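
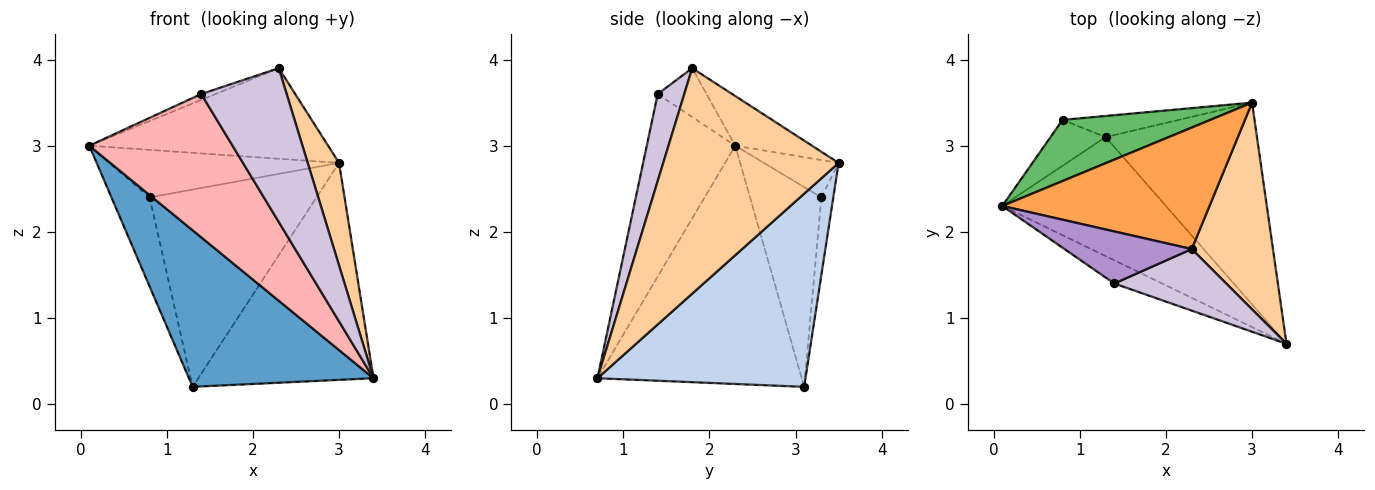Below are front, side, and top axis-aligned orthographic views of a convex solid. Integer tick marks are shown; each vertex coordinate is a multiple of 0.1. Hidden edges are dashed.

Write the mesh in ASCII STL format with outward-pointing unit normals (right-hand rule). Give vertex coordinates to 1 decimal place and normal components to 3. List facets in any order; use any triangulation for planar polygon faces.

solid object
 facet normal -0.661 -0.597 -0.454
  outer loop
   vertex 1.3 3.1 0.2
   vertex 3.4 0.7 0.3
   vertex 0.1 2.3 3.0
  endloop
 endfacet
 facet normal 0.656 0.553 -0.514
  outer loop
   vertex 1.3 3.1 0.2
   vertex 3.0 3.5 2.8
   vertex 3.4 0.7 0.3
  endloop
 endfacet
 facet normal -0.189 0.587 0.787
  outer loop
   vertex 2.3 1.8 3.9
   vertex 3.0 3.5 2.8
   vertex 0.1 2.3 3.0
  endloop
 endfacet
 facet normal 0.928 -0.166 0.334
  outer loop
   vertex 2.3 1.8 3.9
   vertex 3.4 0.7 0.3
   vertex 3.0 3.5 2.8
  endloop
 endfacet
 facet normal -0.196 0.602 0.775
  outer loop
   vertex 0.8 3.3 2.4
   vertex 0.1 2.3 3.0
   vertex 3.0 3.5 2.8
  endloop
 endfacet
 facet normal -0.857 0.458 -0.236
  outer loop
   vertex 0.8 3.3 2.4
   vertex 1.3 3.1 0.2
   vertex 0.1 2.3 3.0
  endloop
 endfacet
 facet normal -0.071 0.992 -0.106
  outer loop
   vertex 0.8 3.3 2.4
   vertex 3.0 3.5 2.8
   vertex 1.3 3.1 0.2
  endloop
 endfacet
 facet normal -0.520 -0.843 -0.137
  outer loop
   vertex 1.4 1.4 3.6
   vertex 0.1 2.3 3.0
   vertex 3.4 0.7 0.3
  endloop
 endfacet
 facet normal -0.356 0.105 0.929
  outer loop
   vertex 1.4 1.4 3.6
   vertex 2.3 1.8 3.9
   vertex 0.1 2.3 3.0
  endloop
 endfacet
 facet normal 0.277 -0.892 0.357
  outer loop
   vertex 1.4 1.4 3.6
   vertex 3.4 0.7 0.3
   vertex 2.3 1.8 3.9
  endloop
 endfacet
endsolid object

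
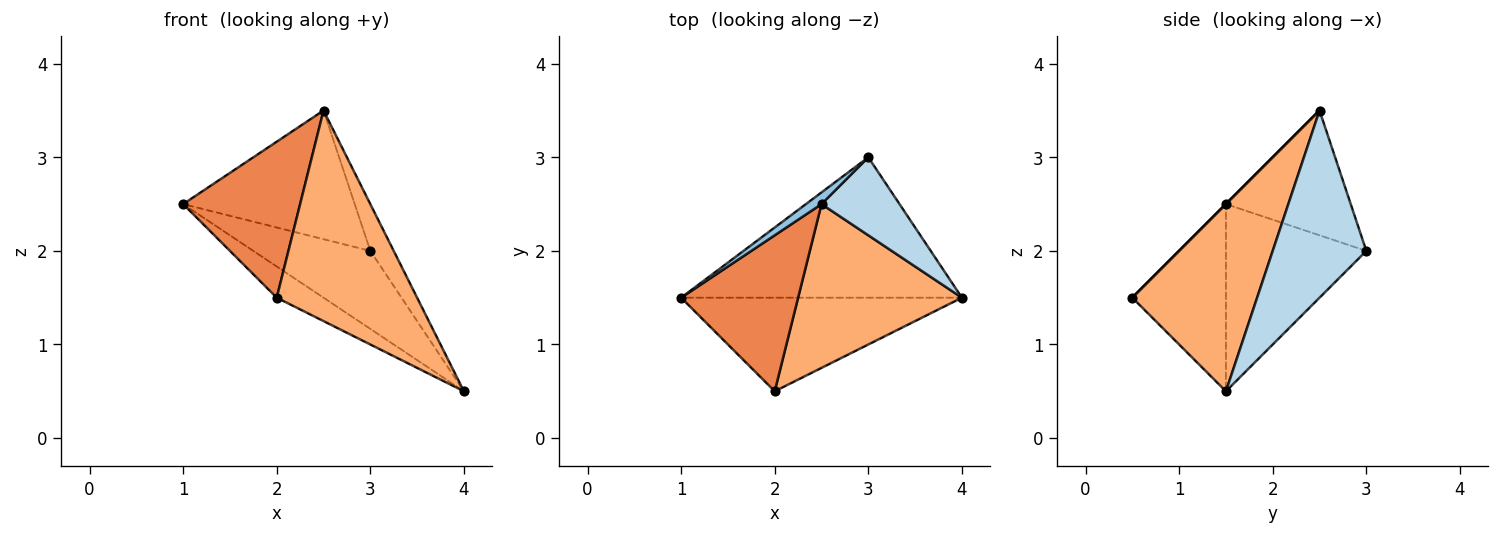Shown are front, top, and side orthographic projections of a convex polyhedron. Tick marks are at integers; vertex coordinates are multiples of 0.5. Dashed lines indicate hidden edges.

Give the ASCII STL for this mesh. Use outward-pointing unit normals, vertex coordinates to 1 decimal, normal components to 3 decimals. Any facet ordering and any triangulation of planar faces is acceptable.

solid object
 facet normal -0.504 0.420 -0.755
  outer loop
   vertex 3.0 3.0 2.0
   vertex 4.0 1.5 0.5
   vertex 1.0 1.5 2.5
  endloop
 endfacet
 facet normal -0.587 0.807 0.073
  outer loop
   vertex 2.5 2.5 3.5
   vertex 3.0 3.0 2.0
   vertex 1.0 1.5 2.5
  endloop
 endfacet
 facet normal 0.899 0.225 0.375
  outer loop
   vertex 2.5 2.5 3.5
   vertex 4.0 1.5 0.5
   vertex 3.0 3.0 2.0
  endloop
 endfacet
 facet normal -0.535 0.267 -0.802
  outer loop
   vertex 2.0 0.5 1.5
   vertex 1.0 1.5 2.5
   vertex 4.0 1.5 0.5
  endloop
 endfacet
 facet normal 0.000 -0.707 0.707
  outer loop
   vertex 2.0 0.5 1.5
   vertex 2.5 2.5 3.5
   vertex 1.0 1.5 2.5
  endloop
 endfacet
 facet normal 0.574 -0.646 0.503
  outer loop
   vertex 2.0 0.5 1.5
   vertex 4.0 1.5 0.5
   vertex 2.5 2.5 3.5
  endloop
 endfacet
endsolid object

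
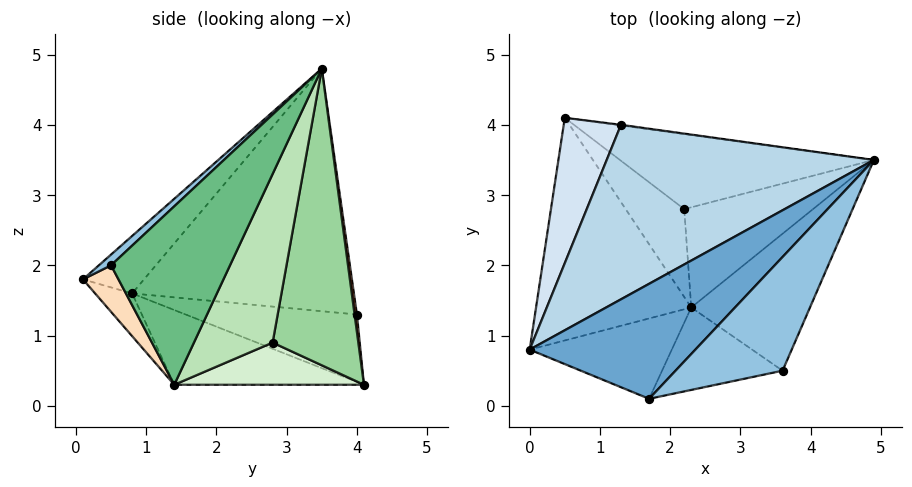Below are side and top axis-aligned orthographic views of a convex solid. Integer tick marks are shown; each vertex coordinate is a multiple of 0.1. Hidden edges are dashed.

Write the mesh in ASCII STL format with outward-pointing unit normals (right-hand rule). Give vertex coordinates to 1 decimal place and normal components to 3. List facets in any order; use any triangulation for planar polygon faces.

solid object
 facet normal -0.290 -0.465 0.836
  outer loop
   vertex 1.7 0.1 1.8
   vertex 4.9 3.5 4.8
   vertex 0.0 0.8 1.6
  endloop
 endfacet
 facet normal 0.072 -0.697 0.714
  outer loop
   vertex 3.6 0.5 2.0
   vertex 4.9 3.5 4.8
   vertex 1.7 0.1 1.8
  endloop
 endfacet
 facet normal -0.636 0.324 0.700
  outer loop
   vertex 1.3 4.0 1.3
   vertex 0.0 0.8 1.6
   vertex 4.9 3.5 4.8
  endloop
 endfacet
 facet normal -0.715 0.347 0.607
  outer loop
   vertex 1.3 4.0 1.3
   vertex 0.5 4.1 0.3
   vertex 0.0 0.8 1.6
  endloop
 endfacet
 facet normal 0.184 0.982 -0.049
  outer loop
   vertex 1.3 4.0 1.3
   vertex 4.9 3.5 4.8
   vertex 0.5 4.1 0.3
  endloop
 endfacet
 facet normal -0.417 -0.278 -0.866
  outer loop
   vertex 2.3 1.4 0.3
   vertex 0.0 0.8 1.6
   vertex 0.5 4.1 0.3
  endloop
 endfacet
 facet normal -0.206 -0.697 -0.687
  outer loop
   vertex 2.3 1.4 0.3
   vertex 1.7 0.1 1.8
   vertex 0.0 0.8 1.6
  endloop
 endfacet
 facet normal 0.226 -0.779 -0.585
  outer loop
   vertex 2.3 1.4 0.3
   vertex 3.6 0.5 2.0
   vertex 1.7 0.1 1.8
  endloop
 endfacet
 facet normal 0.823 0.154 -0.547
  outer loop
   vertex 2.3 1.4 0.3
   vertex 4.9 3.5 4.8
   vertex 3.6 0.5 2.0
  endloop
 endfacet
 facet normal 0.624 0.570 -0.534
  outer loop
   vertex 2.2 2.8 0.9
   vertex 0.5 4.1 0.3
   vertex 4.9 3.5 4.8
  endloop
 endfacet
 facet normal 0.758 0.302 -0.579
  outer loop
   vertex 2.2 2.8 0.9
   vertex 4.9 3.5 4.8
   vertex 2.3 1.4 0.3
  endloop
 endfacet
 facet normal 0.544 0.363 -0.756
  outer loop
   vertex 2.2 2.8 0.9
   vertex 2.3 1.4 0.3
   vertex 0.5 4.1 0.3
  endloop
 endfacet
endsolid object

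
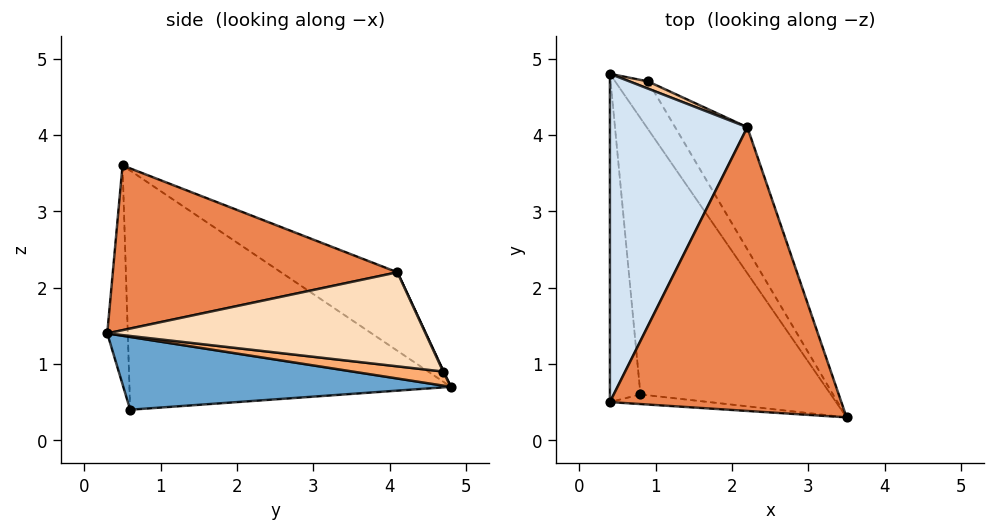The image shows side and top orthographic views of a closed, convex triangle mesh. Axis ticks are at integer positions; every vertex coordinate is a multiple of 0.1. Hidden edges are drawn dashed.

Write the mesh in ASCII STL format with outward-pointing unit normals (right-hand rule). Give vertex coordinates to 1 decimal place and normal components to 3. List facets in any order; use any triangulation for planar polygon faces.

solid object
 facet normal 0.355 0.100 -0.929
  outer loop
   vertex 0.8 0.6 0.4
   vertex 0.4 4.8 0.7
   vertex 3.5 0.3 1.4
  endloop
 endfacet
 facet normal -0.988 -0.085 -0.126
  outer loop
   vertex 0.8 0.6 0.4
   vertex 0.4 0.5 3.6
   vertex 0.4 4.8 0.7
  endloop
 endfacet
 facet normal -0.095 -0.995 -0.043
  outer loop
   vertex 0.8 0.6 0.4
   vertex 3.5 0.3 1.4
   vertex 0.4 0.5 3.6
  endloop
 endfacet
 facet normal -0.428 0.505 0.749
  outer loop
   vertex 2.2 4.1 2.2
   vertex 0.4 4.8 0.7
   vertex 0.4 0.5 3.6
  endloop
 endfacet
 facet normal 0.580 0.027 0.814
  outer loop
   vertex 2.2 4.1 2.2
   vertex 0.4 0.5 3.6
   vertex 3.5 0.3 1.4
  endloop
 endfacet
 facet normal 0.390 0.127 -0.912
  outer loop
   vertex 0.9 4.7 0.9
   vertex 3.5 0.3 1.4
   vertex 0.4 4.8 0.7
  endloop
 endfacet
 facet normal 0.023 0.916 0.399
  outer loop
   vertex 0.9 4.7 0.9
   vertex 0.4 4.8 0.7
   vertex 2.2 4.1 2.2
  endloop
 endfacet
 facet normal 0.737 0.371 -0.565
  outer loop
   vertex 0.9 4.7 0.9
   vertex 2.2 4.1 2.2
   vertex 3.5 0.3 1.4
  endloop
 endfacet
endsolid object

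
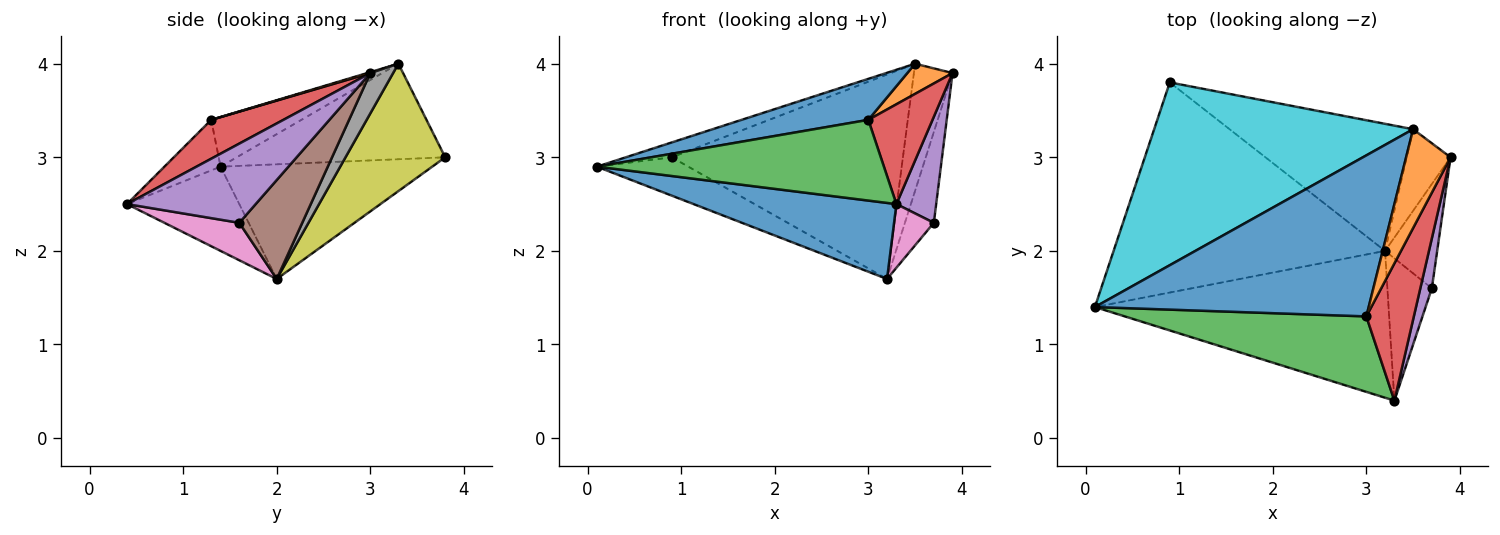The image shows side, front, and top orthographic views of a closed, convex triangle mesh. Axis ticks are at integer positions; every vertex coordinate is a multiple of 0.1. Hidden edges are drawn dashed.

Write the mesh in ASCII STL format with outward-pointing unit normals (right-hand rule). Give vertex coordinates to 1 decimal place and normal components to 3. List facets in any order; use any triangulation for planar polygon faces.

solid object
 facet normal -0.247 -0.446 -0.860
  outer loop
   vertex 3.2 2.0 1.7
   vertex 3.3 0.4 2.5
   vertex 0.1 1.4 2.9
  endloop
 endfacet
 facet normal -0.384 0.166 -0.908
  outer loop
   vertex 0.9 3.8 3.0
   vertex 3.2 2.0 1.7
   vertex 0.1 1.4 2.9
  endloop
 endfacet
 facet normal -0.141 -0.723 0.676
  outer loop
   vertex 3.0 1.3 3.4
   vertex 0.1 1.4 2.9
   vertex 3.3 0.4 2.5
  endloop
 endfacet
 facet normal 0.552 -0.491 0.674
  outer loop
   vertex 3.0 1.3 3.4
   vertex 3.3 0.4 2.5
   vertex 3.9 3.0 3.9
  endloop
 endfacet
 facet normal 0.946 -0.292 0.138
  outer loop
   vertex 3.7 1.6 2.3
   vertex 3.9 3.0 3.9
   vertex 3.3 0.4 2.5
  endloop
 endfacet
 facet normal 0.820 0.377 -0.432
  outer loop
   vertex 3.7 1.6 2.3
   vertex 3.2 2.0 1.7
   vertex 3.9 3.0 3.9
  endloop
 endfacet
 facet normal 0.609 -0.324 -0.724
  outer loop
   vertex 3.7 1.6 2.3
   vertex 3.3 0.4 2.5
   vertex 3.2 2.0 1.7
  endloop
 endfacet
 facet normal 0.444 0.754 -0.484
  outer loop
   vertex 3.5 3.3 4.0
   vertex 3.9 3.0 3.9
   vertex 3.2 2.0 1.7
  endloop
 endfacet
 facet normal 0.344 0.798 -0.496
  outer loop
   vertex 3.5 3.3 4.0
   vertex 3.2 2.0 1.7
   vertex 0.9 3.8 3.0
  endloop
 endfacet
 facet normal -0.345 0.076 0.935
  outer loop
   vertex 3.5 3.3 4.0
   vertex 0.9 3.8 3.0
   vertex 0.1 1.4 2.9
  endloop
 endfacet
 facet normal -0.173 -0.243 0.954
  outer loop
   vertex 3.5 3.3 4.0
   vertex 0.1 1.4 2.9
   vertex 3.0 1.3 3.4
  endloop
 endfacet
 facet normal 0.020 -0.292 0.956
  outer loop
   vertex 3.5 3.3 4.0
   vertex 3.0 1.3 3.4
   vertex 3.9 3.0 3.9
  endloop
 endfacet
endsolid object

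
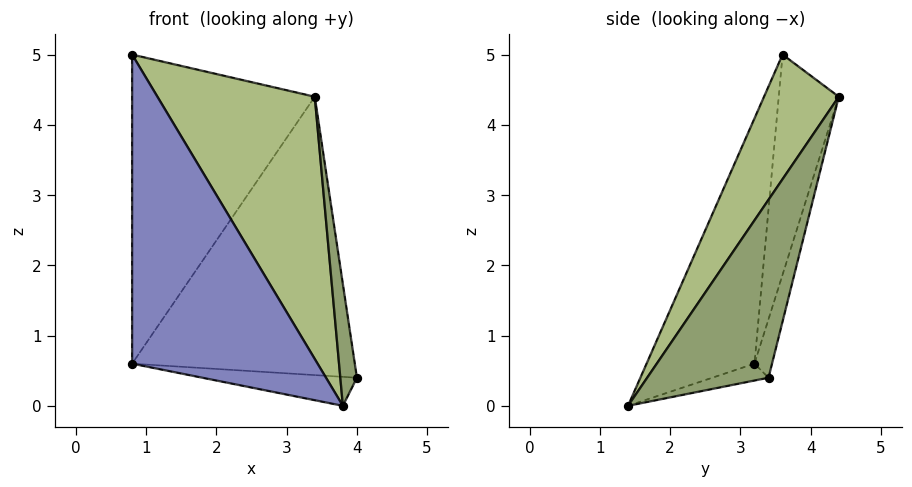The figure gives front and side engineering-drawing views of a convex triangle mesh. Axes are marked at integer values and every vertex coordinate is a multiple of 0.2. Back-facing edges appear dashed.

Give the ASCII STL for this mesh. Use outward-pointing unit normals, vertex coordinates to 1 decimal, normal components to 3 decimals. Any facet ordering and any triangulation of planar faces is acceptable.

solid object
 facet normal -0.074 0.203 -0.976
  outer loop
   vertex 3.8 1.4 0.0
   vertex 0.8 3.2 0.6
   vertex 4.0 3.4 0.4
  endloop
 endfacet
 facet normal -0.501 -0.862 0.078
  outer loop
   vertex 0.8 3.6 5.0
   vertex 0.8 3.2 0.6
   vertex 3.8 1.4 0.0
  endloop
 endfacet
 facet normal -0.076 0.965 -0.253
  outer loop
   vertex 3.4 4.4 4.4
   vertex 4.0 3.4 0.4
   vertex 0.8 3.2 0.6
  endloop
 endfacet
 facet normal -0.311 0.946 -0.086
  outer loop
   vertex 3.4 4.4 4.4
   vertex 0.8 3.2 0.6
   vertex 0.8 3.6 5.0
  endloop
 endfacet
 facet normal 0.975 -0.133 0.180
  outer loop
   vertex 3.4 4.4 4.4
   vertex 3.8 1.4 0.0
   vertex 4.0 3.4 0.4
  endloop
 endfacet
 facet normal 0.359 -0.756 0.548
  outer loop
   vertex 3.4 4.4 4.4
   vertex 0.8 3.6 5.0
   vertex 3.8 1.4 0.0
  endloop
 endfacet
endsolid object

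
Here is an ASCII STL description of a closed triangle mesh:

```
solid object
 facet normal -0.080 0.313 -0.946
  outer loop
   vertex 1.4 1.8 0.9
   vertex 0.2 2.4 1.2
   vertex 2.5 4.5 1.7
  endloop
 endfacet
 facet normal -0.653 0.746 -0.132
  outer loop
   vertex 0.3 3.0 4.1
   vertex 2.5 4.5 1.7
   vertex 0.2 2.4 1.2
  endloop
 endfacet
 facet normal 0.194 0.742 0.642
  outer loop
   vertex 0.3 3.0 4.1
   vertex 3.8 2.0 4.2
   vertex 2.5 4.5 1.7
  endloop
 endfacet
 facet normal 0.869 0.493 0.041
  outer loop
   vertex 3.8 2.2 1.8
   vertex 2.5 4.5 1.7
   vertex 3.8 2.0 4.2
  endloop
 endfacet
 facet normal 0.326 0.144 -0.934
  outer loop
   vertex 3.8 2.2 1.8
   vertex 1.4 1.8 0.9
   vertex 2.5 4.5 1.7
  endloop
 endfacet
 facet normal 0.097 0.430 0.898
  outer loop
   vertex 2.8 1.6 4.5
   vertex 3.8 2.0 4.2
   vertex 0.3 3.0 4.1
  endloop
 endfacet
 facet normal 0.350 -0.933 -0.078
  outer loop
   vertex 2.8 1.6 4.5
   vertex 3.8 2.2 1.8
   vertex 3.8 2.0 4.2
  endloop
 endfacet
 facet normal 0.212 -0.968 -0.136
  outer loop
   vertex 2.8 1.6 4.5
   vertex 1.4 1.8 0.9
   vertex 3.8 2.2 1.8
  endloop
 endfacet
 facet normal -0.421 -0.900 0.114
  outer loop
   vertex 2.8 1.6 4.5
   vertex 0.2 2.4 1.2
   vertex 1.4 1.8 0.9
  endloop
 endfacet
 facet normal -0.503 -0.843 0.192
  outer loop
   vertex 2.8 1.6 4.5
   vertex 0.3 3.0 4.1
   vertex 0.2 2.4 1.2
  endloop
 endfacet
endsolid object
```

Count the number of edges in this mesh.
15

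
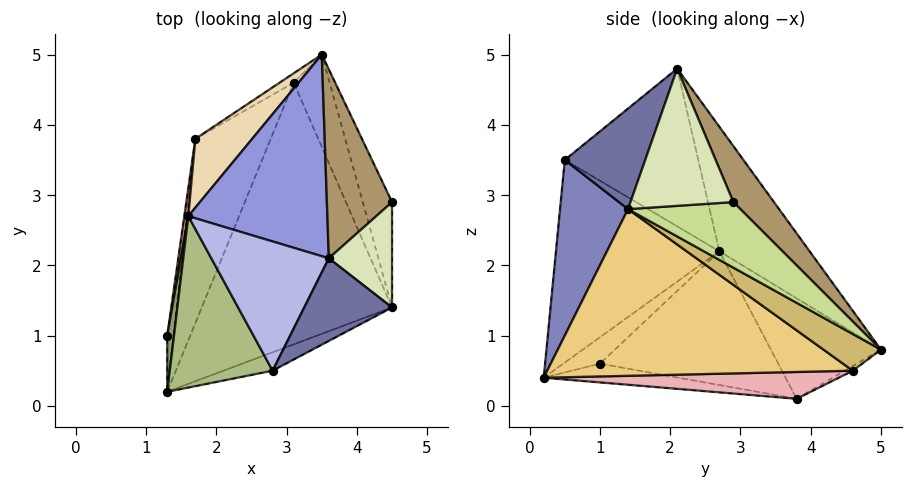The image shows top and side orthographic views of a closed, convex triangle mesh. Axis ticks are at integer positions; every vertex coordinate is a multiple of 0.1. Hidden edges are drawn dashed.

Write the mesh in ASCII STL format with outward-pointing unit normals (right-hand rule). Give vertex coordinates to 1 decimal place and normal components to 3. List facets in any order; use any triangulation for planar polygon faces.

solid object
 facet normal 0.557 -0.673 0.486
  outer loop
   vertex 2.8 0.5 3.5
   vertex 4.5 1.4 2.8
   vertex 3.6 2.1 4.8
  endloop
 endfacet
 facet normal 0.426 -0.897 -0.119
  outer loop
   vertex 1.3 0.2 0.4
   vertex 4.5 1.4 2.8
   vertex 2.8 0.5 3.5
  endloop
 endfacet
 facet normal -0.471 0.709 0.526
  outer loop
   vertex 1.6 2.7 2.2
   vertex 3.6 2.1 4.8
   vertex 3.5 5.0 0.8
  endloop
 endfacet
 facet normal -0.799 -0.084 0.595
  outer loop
   vertex 1.6 2.7 2.2
   vertex 2.8 0.5 3.5
   vertex 3.6 2.1 4.8
  endloop
 endfacet
 facet normal -0.967 -0.062 0.247
  outer loop
   vertex 1.6 2.7 2.2
   vertex 1.3 1.0 0.6
   vertex 1.3 0.2 0.4
  endloop
 endfacet
 facet normal -0.871 -0.214 0.442
  outer loop
   vertex 1.6 2.7 2.2
   vertex 1.3 0.2 0.4
   vertex 2.8 0.5 3.5
  endloop
 endfacet
 facet normal 0.913 0.027 -0.408
  outer loop
   vertex 4.5 2.9 2.9
   vertex 4.5 1.4 2.8
   vertex 3.5 5.0 0.8
  endloop
 endfacet
 facet normal 0.908 -0.028 0.418
  outer loop
   vertex 4.5 2.9 2.9
   vertex 3.6 2.1 4.8
   vertex 4.5 1.4 2.8
  endloop
 endfacet
 facet normal 0.445 0.730 0.518
  outer loop
   vertex 4.5 2.9 2.9
   vertex 3.5 5.0 0.8
   vertex 3.6 2.1 4.8
  endloop
 endfacet
 facet normal 0.702 -0.187 -0.687
  outer loop
   vertex 3.1 4.6 0.5
   vertex 3.5 5.0 0.8
   vertex 4.5 1.4 2.8
  endloop
 endfacet
 facet normal 0.639 -0.245 -0.729
  outer loop
   vertex 3.1 4.6 0.5
   vertex 4.5 1.4 2.8
   vertex 1.3 0.2 0.4
  endloop
 endfacet
 facet normal -0.610 0.714 0.345
  outer loop
   vertex 1.7 3.8 0.1
   vertex 1.6 2.7 2.2
   vertex 3.5 5.0 0.8
  endloop
 endfacet
 facet normal -0.221 0.717 -0.662
  outer loop
   vertex 1.7 3.8 0.1
   vertex 3.5 5.0 0.8
   vertex 3.1 4.6 0.5
  endloop
 endfacet
 facet normal -0.989 0.147 0.030
  outer loop
   vertex 1.7 3.8 0.1
   vertex 1.3 1.0 0.6
   vertex 1.6 2.7 2.2
  endloop
 endfacet
 facet normal -0.946 0.079 -0.315
  outer loop
   vertex 1.7 3.8 0.1
   vertex 1.3 0.2 0.4
   vertex 1.3 1.0 0.6
  endloop
 endfacet
 facet normal 0.333 -0.115 -0.936
  outer loop
   vertex 1.7 3.8 0.1
   vertex 3.1 4.6 0.5
   vertex 1.3 0.2 0.4
  endloop
 endfacet
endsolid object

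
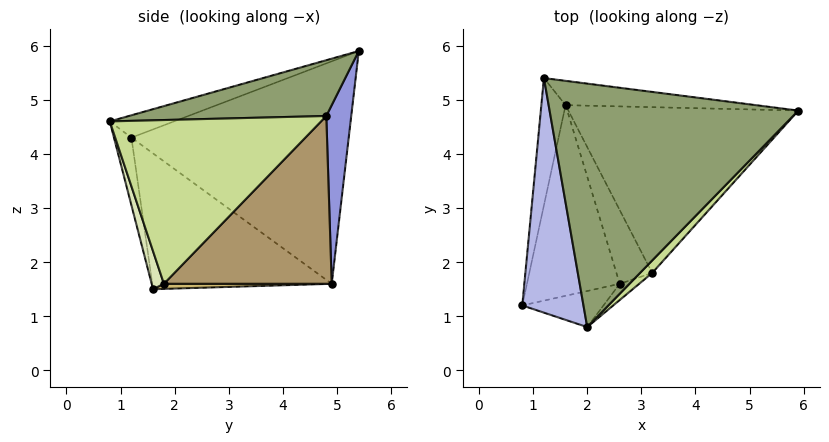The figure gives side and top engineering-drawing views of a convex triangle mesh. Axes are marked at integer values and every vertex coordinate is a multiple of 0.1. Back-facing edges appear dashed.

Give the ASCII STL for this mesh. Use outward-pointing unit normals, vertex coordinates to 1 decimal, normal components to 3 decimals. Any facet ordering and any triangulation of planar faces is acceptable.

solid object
 facet normal -0.985 0.135 -0.107
  outer loop
   vertex 1.6 4.9 1.6
   vertex 0.8 1.2 4.3
   vertex 1.2 5.4 5.9
  endloop
 endfacet
 facet normal -0.804 -0.227 -0.549
  outer loop
   vertex 1.6 4.9 1.6
   vertex 2.6 1.6 1.5
   vertex 0.8 1.2 4.3
  endloop
 endfacet
 facet normal 0.099 0.989 -0.106
  outer loop
   vertex 1.6 4.9 1.6
   vertex 1.2 5.4 5.9
   vertex 5.9 4.8 4.7
  endloop
 endfacet
 facet normal -0.326 -0.309 0.893
  outer loop
   vertex 2.0 0.8 4.6
   vertex 1.2 5.4 5.9
   vertex 0.8 1.2 4.3
  endloop
 endfacet
 facet normal 0.213 -0.231 0.949
  outer loop
   vertex 2.0 0.8 4.6
   vertex 5.9 4.8 4.7
   vertex 1.2 5.4 5.9
  endloop
 endfacet
 facet normal -0.238 -0.928 -0.286
  outer loop
   vertex 2.0 0.8 4.6
   vertex 0.8 1.2 4.3
   vertex 2.6 1.6 1.5
  endloop
 endfacet
 facet normal 0.714 -0.698 0.053
  outer loop
   vertex 3.2 1.8 1.6
   vertex 5.9 4.8 4.7
   vertex 2.0 0.8 4.6
  endloop
 endfacet
 facet normal 0.337 -0.925 -0.173
  outer loop
   vertex 3.2 1.8 1.6
   vertex 2.0 0.8 4.6
   vertex 2.6 1.6 1.5
  endloop
 endfacet
 facet normal 0.564 0.291 -0.773
  outer loop
   vertex 3.2 1.8 1.6
   vertex 1.6 4.9 1.6
   vertex 5.9 4.8 4.7
  endloop
 endfacet
 facet normal 0.140 0.072 -0.987
  outer loop
   vertex 3.2 1.8 1.6
   vertex 2.6 1.6 1.5
   vertex 1.6 4.9 1.6
  endloop
 endfacet
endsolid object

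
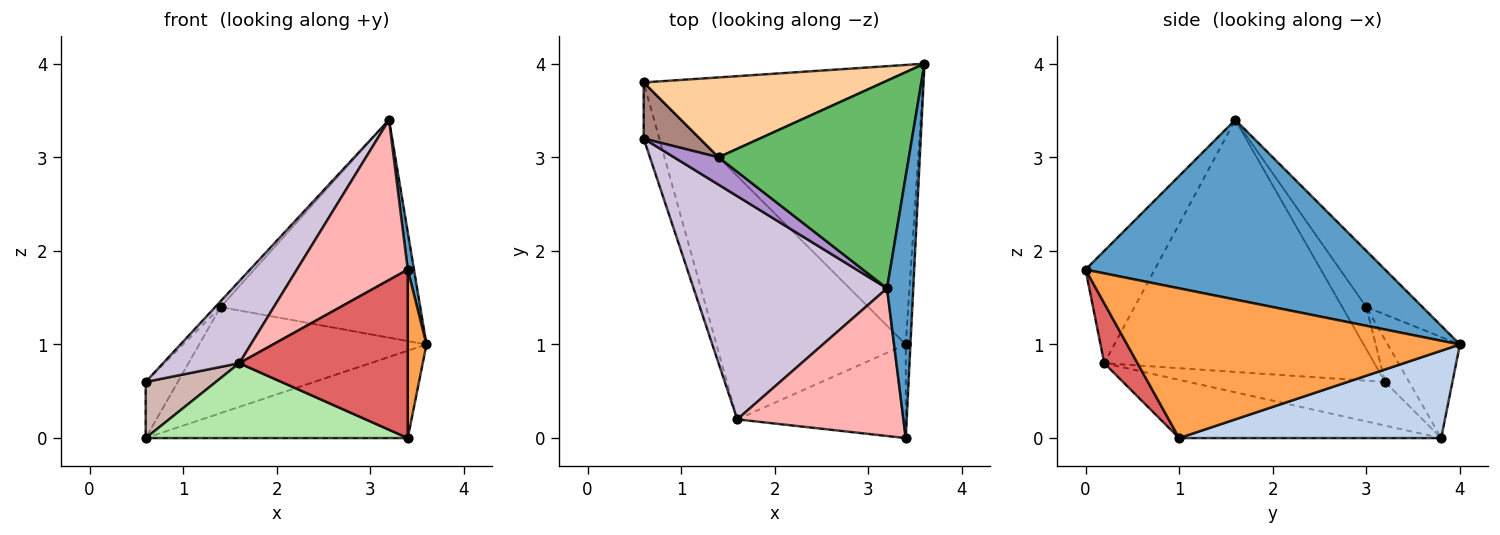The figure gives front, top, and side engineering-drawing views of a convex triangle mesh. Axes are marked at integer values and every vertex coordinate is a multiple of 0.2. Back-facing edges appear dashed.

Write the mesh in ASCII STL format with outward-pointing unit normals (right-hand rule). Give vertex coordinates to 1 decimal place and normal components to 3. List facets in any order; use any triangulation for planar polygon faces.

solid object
 facet normal 0.989 -0.021 0.144
  outer loop
   vertex 3.2 1.6 3.4
   vertex 3.4 0.0 1.8
   vertex 3.6 4.0 1.0
  endloop
 endfacet
 facet normal 0.286 0.286 -0.915
  outer loop
   vertex 3.4 1.0 0.0
   vertex 0.6 3.8 0.0
   vertex 3.6 4.0 1.0
  endloop
 endfacet
 facet normal 0.998 -0.056 -0.031
  outer loop
   vertex 3.4 1.0 0.0
   vertex 3.6 4.0 1.0
   vertex 3.4 0.0 1.8
  endloop
 endfacet
 facet normal -0.246 0.774 0.583
  outer loop
   vertex 1.4 3.0 1.4
   vertex 3.6 4.0 1.0
   vertex 0.6 3.8 0.0
  endloop
 endfacet
 facet normal -0.199 0.709 0.676
  outer loop
   vertex 1.4 3.0 1.4
   vertex 3.2 1.6 3.4
   vertex 3.6 4.0 1.0
  endloop
 endfacet
 facet normal -0.282 -0.282 -0.917
  outer loop
   vertex 1.6 0.2 0.8
   vertex 0.6 3.8 0.0
   vertex 3.4 1.0 0.0
  endloop
 endfacet
 facet normal 0.170 -0.861 -0.479
  outer loop
   vertex 1.6 0.2 0.8
   vertex 3.4 1.0 0.0
   vertex 3.4 0.0 1.8
  endloop
 endfacet
 facet normal -0.417 -0.668 0.616
  outer loop
   vertex 1.6 0.2 0.8
   vertex 3.4 0.0 1.8
   vertex 3.2 1.6 3.4
  endloop
 endfacet
 facet normal -0.680 0.151 0.718
  outer loop
   vertex 0.6 3.2 0.6
   vertex 3.2 1.6 3.4
   vertex 1.4 3.0 1.4
  endloop
 endfacet
 facet normal -0.774 -0.218 0.594
  outer loop
   vertex 0.6 3.2 0.6
   vertex 1.6 0.2 0.8
   vertex 3.2 1.6 3.4
  endloop
 endfacet
 facet normal -0.469 0.625 0.625
  outer loop
   vertex 0.6 3.2 0.6
   vertex 1.4 3.0 1.4
   vertex 0.6 3.8 0.0
  endloop
 endfacet
 facet normal -0.893 -0.319 -0.319
  outer loop
   vertex 0.6 3.2 0.6
   vertex 0.6 3.8 0.0
   vertex 1.6 0.2 0.8
  endloop
 endfacet
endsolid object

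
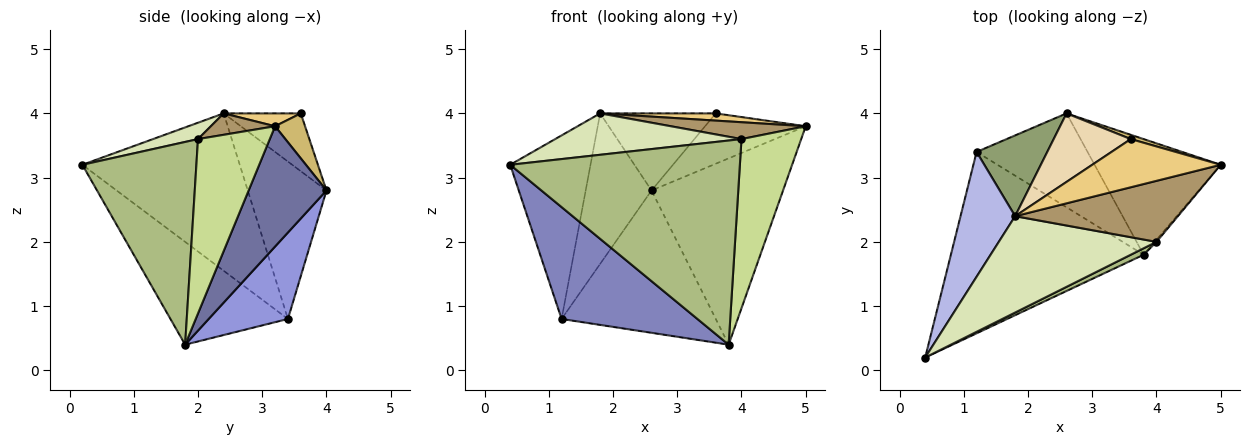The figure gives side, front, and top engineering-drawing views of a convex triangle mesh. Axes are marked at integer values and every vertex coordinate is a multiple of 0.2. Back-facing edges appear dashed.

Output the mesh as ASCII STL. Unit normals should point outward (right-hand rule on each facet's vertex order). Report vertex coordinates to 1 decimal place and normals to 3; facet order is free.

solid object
 facet normal 0.449 0.759 -0.471
  outer loop
   vertex 3.8 1.8 0.4
   vertex 2.6 4.0 2.8
   vertex 5.0 3.2 3.8
  endloop
 endfacet
 facet normal -0.413 -0.478 -0.775
  outer loop
   vertex 1.2 3.4 0.8
   vertex 3.8 1.8 0.4
   vertex 0.4 0.2 3.2
  endloop
 endfacet
 facet normal 0.394 0.767 -0.506
  outer loop
   vertex 1.2 3.4 0.8
   vertex 2.6 4.0 2.8
   vertex 3.8 1.8 0.4
  endloop
 endfacet
 facet normal -0.851 0.434 0.295
  outer loop
   vertex 1.8 2.4 4.0
   vertex 1.2 3.4 0.8
   vertex 0.4 0.2 3.2
  endloop
 endfacet
 facet normal -0.725 0.607 0.326
  outer loop
   vertex 1.8 2.4 4.0
   vertex 2.6 4.0 2.8
   vertex 1.2 3.4 0.8
  endloop
 endfacet
 facet normal 0.445 -0.895 0.028
  outer loop
   vertex 4.0 2.0 3.6
   vertex 0.4 0.2 3.2
   vertex 3.8 1.8 0.4
  endloop
 endfacet
 facet normal 0.769 -0.639 -0.008
  outer loop
   vertex 4.0 2.0 3.6
   vertex 3.8 1.8 0.4
   vertex 5.0 3.2 3.8
  endloop
 endfacet
 facet normal 0.095 -0.393 0.915
  outer loop
   vertex 4.0 2.0 3.6
   vertex 1.8 2.4 4.0
   vertex 0.4 0.2 3.2
  endloop
 endfacet
 facet normal 0.126 -0.264 0.956
  outer loop
   vertex 4.0 2.0 3.6
   vertex 5.0 3.2 3.8
   vertex 1.8 2.4 4.0
  endloop
 endfacet
 facet normal 0.285 0.955 0.081
  outer loop
   vertex 3.6 3.6 4.0
   vertex 5.0 3.2 3.8
   vertex 2.6 4.0 2.8
  endloop
 endfacet
 facet normal 0.098 -0.148 0.984
  outer loop
   vertex 3.6 3.6 4.0
   vertex 1.8 2.4 4.0
   vertex 5.0 3.2 3.8
  endloop
 endfacet
 facet normal -0.446 0.669 0.595
  outer loop
   vertex 3.6 3.6 4.0
   vertex 2.6 4.0 2.8
   vertex 1.8 2.4 4.0
  endloop
 endfacet
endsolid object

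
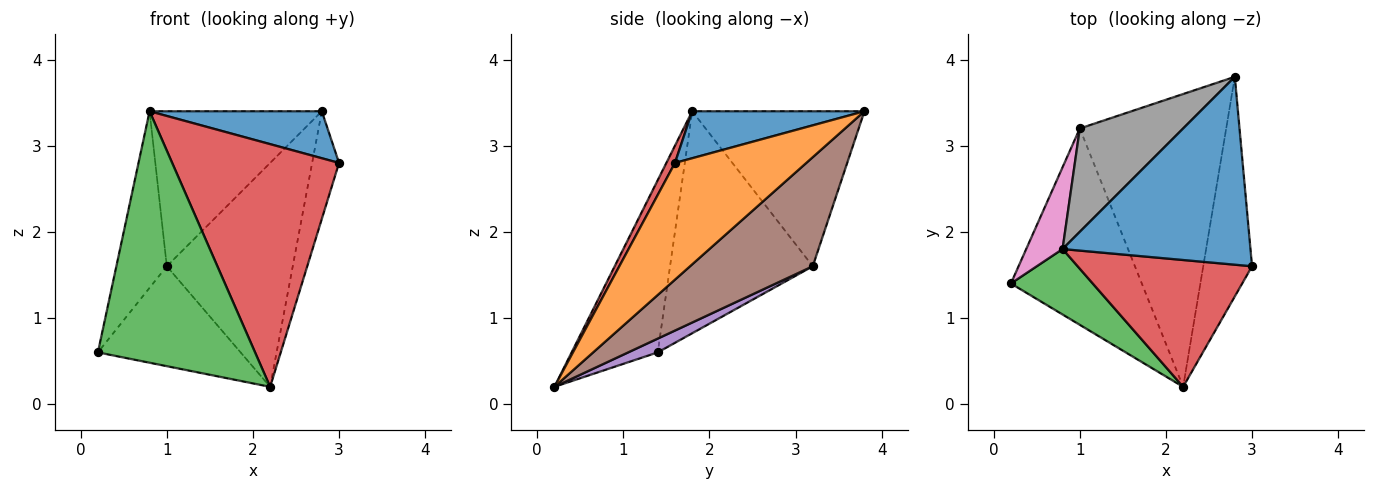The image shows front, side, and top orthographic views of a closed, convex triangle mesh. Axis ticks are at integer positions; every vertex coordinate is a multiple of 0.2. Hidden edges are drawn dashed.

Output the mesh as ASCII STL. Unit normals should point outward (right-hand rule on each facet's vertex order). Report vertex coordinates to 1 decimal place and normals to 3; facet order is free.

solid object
 facet normal 0.236 -0.236 0.943
  outer loop
   vertex 0.8 1.8 3.4
   vertex 3.0 1.6 2.8
   vertex 2.8 3.8 3.4
  endloop
 endfacet
 facet normal 0.907 0.186 -0.379
  outer loop
   vertex 2.2 0.2 0.2
   vertex 2.8 3.8 3.4
   vertex 3.0 1.6 2.8
  endloop
 endfacet
 facet normal -0.468 -0.855 0.223
  outer loop
   vertex 2.2 0.2 0.2
   vertex 0.8 1.8 3.4
   vertex 0.2 1.4 0.6
  endloop
 endfacet
 facet normal 0.046 -0.885 0.463
  outer loop
   vertex 2.2 0.2 0.2
   vertex 3.0 1.6 2.8
   vertex 0.8 1.8 3.4
  endloop
 endfacet
 facet normal 0.093 0.451 -0.887
  outer loop
   vertex 1.0 3.2 1.6
   vertex 2.2 0.2 0.2
   vertex 0.2 1.4 0.6
  endloop
 endfacet
 facet normal 0.509 0.523 -0.684
  outer loop
   vertex 1.0 3.2 1.6
   vertex 2.8 3.8 3.4
   vertex 2.2 0.2 0.2
  endloop
 endfacet
 facet normal -0.932 0.329 0.153
  outer loop
   vertex 1.0 3.2 1.6
   vertex 0.2 1.4 0.6
   vertex 0.8 1.8 3.4
  endloop
 endfacet
 facet normal -0.640 0.640 0.426
  outer loop
   vertex 1.0 3.2 1.6
   vertex 0.8 1.8 3.4
   vertex 2.8 3.8 3.4
  endloop
 endfacet
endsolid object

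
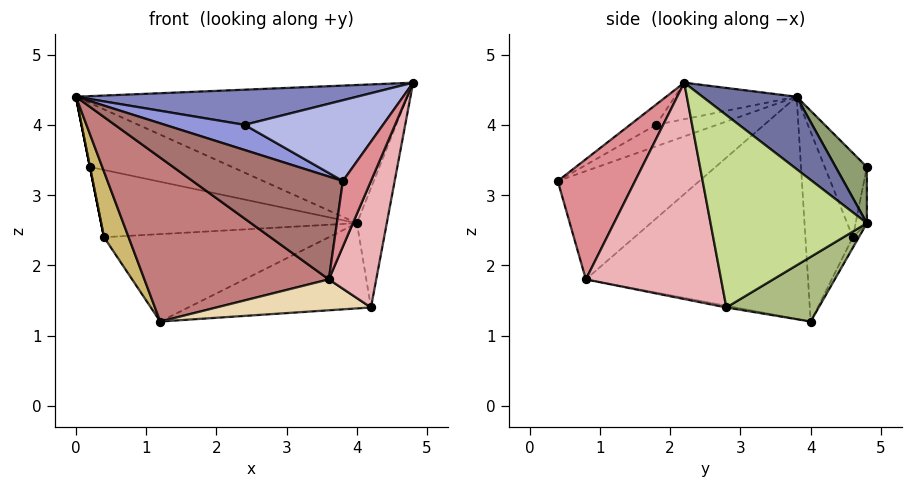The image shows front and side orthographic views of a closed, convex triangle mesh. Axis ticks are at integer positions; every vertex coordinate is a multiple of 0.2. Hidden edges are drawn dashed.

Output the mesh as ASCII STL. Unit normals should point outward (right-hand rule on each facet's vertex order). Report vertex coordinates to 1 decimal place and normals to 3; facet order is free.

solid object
 facet normal 0.180 0.634 0.752
  outer loop
   vertex 4.0 4.8 2.6
   vertex 0.0 3.8 4.4
   vertex 4.8 2.2 4.6
  endloop
 endfacet
 facet normal -0.164 -0.379 0.911
  outer loop
   vertex 2.4 1.8 4.0
   vertex 4.8 2.2 4.6
   vertex 0.0 3.8 4.4
  endloop
 endfacet
 facet normal -0.577 -0.755 0.311
  outer loop
   vertex 2.4 1.8 4.0
   vertex 0.0 3.8 4.4
   vertex 3.8 0.4 3.2
  endloop
 endfacet
 facet normal -0.108 -0.572 0.813
  outer loop
   vertex 2.4 1.8 4.0
   vertex 3.8 0.4 3.2
   vertex 4.8 2.2 4.6
  endloop
 endfacet
 facet normal 0.150 0.684 0.714
  outer loop
   vertex 0.2 4.8 3.4
   vertex 0.0 3.8 4.4
   vertex 4.0 4.8 2.6
  endloop
 endfacet
 facet normal 0.261 0.516 -0.816
  outer loop
   vertex 4.2 2.8 1.4
   vertex 1.2 4.0 1.2
   vertex 4.0 4.8 2.6
  endloop
 endfacet
 facet normal 0.972 0.186 -0.147
  outer loop
   vertex 4.2 2.8 1.4
   vertex 4.0 4.8 2.6
   vertex 4.8 2.2 4.6
  endloop
 endfacet
 facet normal -0.024 0.888 -0.460
  outer loop
   vertex 0.4 4.6 2.4
   vertex 4.0 4.8 2.6
   vertex 1.2 4.0 1.2
  endloop
 endfacet
 facet normal -0.043 0.978 -0.204
  outer loop
   vertex 0.4 4.6 2.4
   vertex 0.2 4.8 3.4
   vertex 4.0 4.8 2.6
  endloop
 endfacet
 facet normal -0.835 -0.433 -0.340
  outer loop
   vertex 0.4 4.6 2.4
   vertex 1.2 4.0 1.2
   vertex 0.0 3.8 4.4
  endloop
 endfacet
 facet normal -0.981 0.000 -0.196
  outer loop
   vertex 0.4 4.6 2.4
   vertex 0.0 3.8 4.4
   vertex 0.2 4.8 3.4
  endloop
 endfacet
 facet normal -0.012 -0.193 -0.981
  outer loop
   vertex 3.6 0.8 1.8
   vertex 1.2 4.0 1.2
   vertex 4.2 2.8 1.4
  endloop
 endfacet
 facet normal -0.682 -0.723 -0.109
  outer loop
   vertex 3.6 0.8 1.8
   vertex 3.8 0.4 3.2
   vertex 0.0 3.8 4.4
  endloop
 endfacet
 facet normal -0.731 -0.607 -0.312
  outer loop
   vertex 3.6 0.8 1.8
   vertex 0.0 3.8 4.4
   vertex 1.2 4.0 1.2
  endloop
 endfacet
 facet normal 0.915 -0.333 -0.226
  outer loop
   vertex 3.6 0.8 1.8
   vertex 4.8 2.2 4.6
   vertex 3.8 0.4 3.2
  endloop
 endfacet
 facet normal 0.918 -0.322 -0.232
  outer loop
   vertex 3.6 0.8 1.8
   vertex 4.2 2.8 1.4
   vertex 4.8 2.2 4.6
  endloop
 endfacet
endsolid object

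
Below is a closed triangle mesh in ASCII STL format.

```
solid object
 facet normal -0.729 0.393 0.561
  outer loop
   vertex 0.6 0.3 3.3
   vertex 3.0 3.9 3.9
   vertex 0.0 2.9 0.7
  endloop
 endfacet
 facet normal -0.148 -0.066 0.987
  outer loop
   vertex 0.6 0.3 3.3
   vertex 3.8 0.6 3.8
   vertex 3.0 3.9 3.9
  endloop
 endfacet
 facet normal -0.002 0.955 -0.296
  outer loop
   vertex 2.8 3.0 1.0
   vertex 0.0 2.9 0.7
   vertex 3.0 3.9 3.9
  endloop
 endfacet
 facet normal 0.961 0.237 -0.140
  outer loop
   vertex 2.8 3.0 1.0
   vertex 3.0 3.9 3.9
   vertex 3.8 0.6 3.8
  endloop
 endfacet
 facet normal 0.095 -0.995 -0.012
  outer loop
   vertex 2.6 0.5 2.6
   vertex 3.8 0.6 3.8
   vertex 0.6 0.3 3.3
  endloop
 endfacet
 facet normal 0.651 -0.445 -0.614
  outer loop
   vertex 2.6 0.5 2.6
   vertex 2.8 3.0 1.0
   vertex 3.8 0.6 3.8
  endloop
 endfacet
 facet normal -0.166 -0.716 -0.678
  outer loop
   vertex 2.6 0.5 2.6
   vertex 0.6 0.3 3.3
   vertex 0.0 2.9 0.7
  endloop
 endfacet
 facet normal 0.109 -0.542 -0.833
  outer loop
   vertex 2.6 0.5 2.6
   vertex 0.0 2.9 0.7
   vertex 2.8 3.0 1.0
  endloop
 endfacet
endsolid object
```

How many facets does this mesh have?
8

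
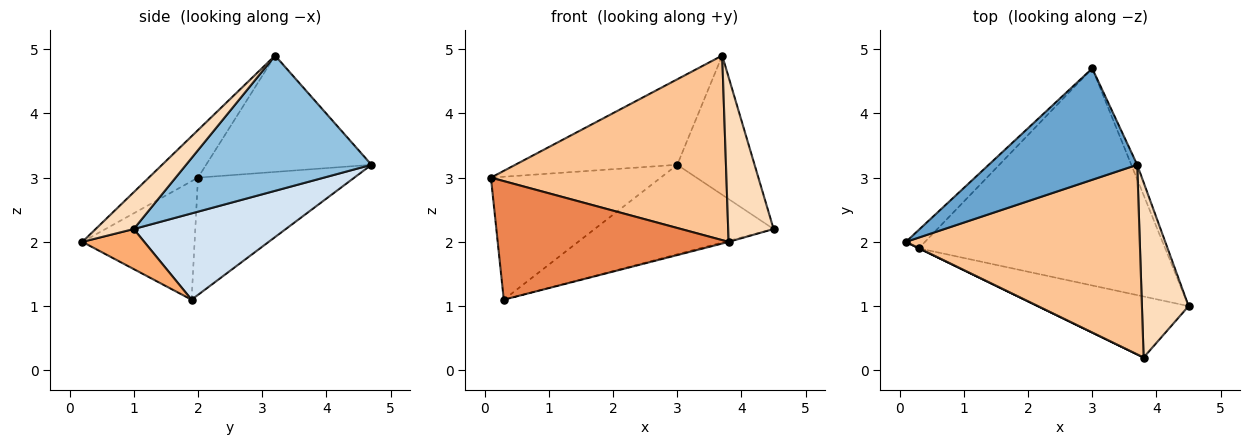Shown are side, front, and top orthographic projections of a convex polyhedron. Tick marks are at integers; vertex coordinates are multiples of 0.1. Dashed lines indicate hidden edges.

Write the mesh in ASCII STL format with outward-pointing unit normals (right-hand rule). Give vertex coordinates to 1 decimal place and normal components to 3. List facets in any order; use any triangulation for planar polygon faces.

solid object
 facet normal -0.528 0.517 0.674
  outer loop
   vertex 3.7 3.2 4.9
   vertex 3.0 4.7 3.2
   vertex 0.1 2.0 3.0
  endloop
 endfacet
 facet normal 0.922 0.385 -0.040
  outer loop
   vertex 3.7 3.2 4.9
   vertex 4.5 1.0 2.2
   vertex 3.0 4.7 3.2
  endloop
 endfacet
 facet normal -0.673 0.731 -0.109
  outer loop
   vertex 0.3 1.9 1.1
   vertex 0.1 2.0 3.0
   vertex 3.0 4.7 3.2
  endloop
 endfacet
 facet normal 0.308 0.363 -0.880
  outer loop
   vertex 0.3 1.9 1.1
   vertex 3.0 4.7 3.2
   vertex 4.5 1.0 2.2
  endloop
 endfacet
 facet normal -0.437 -0.899 0.001
  outer loop
   vertex 3.8 0.2 2.0
   vertex 0.1 2.0 3.0
   vertex 0.3 1.9 1.1
  endloop
 endfacet
 facet normal 0.257 0.017 -0.966
  outer loop
   vertex 3.8 0.2 2.0
   vertex 0.3 1.9 1.1
   vertex 4.5 1.0 2.2
  endloop
 endfacet
 facet normal -0.144 -0.690 0.709
  outer loop
   vertex 3.8 0.2 2.0
   vertex 3.7 3.2 4.9
   vertex 0.1 2.0 3.0
  endloop
 endfacet
 facet normal 0.498 -0.594 0.632
  outer loop
   vertex 3.8 0.2 2.0
   vertex 4.5 1.0 2.2
   vertex 3.7 3.2 4.9
  endloop
 endfacet
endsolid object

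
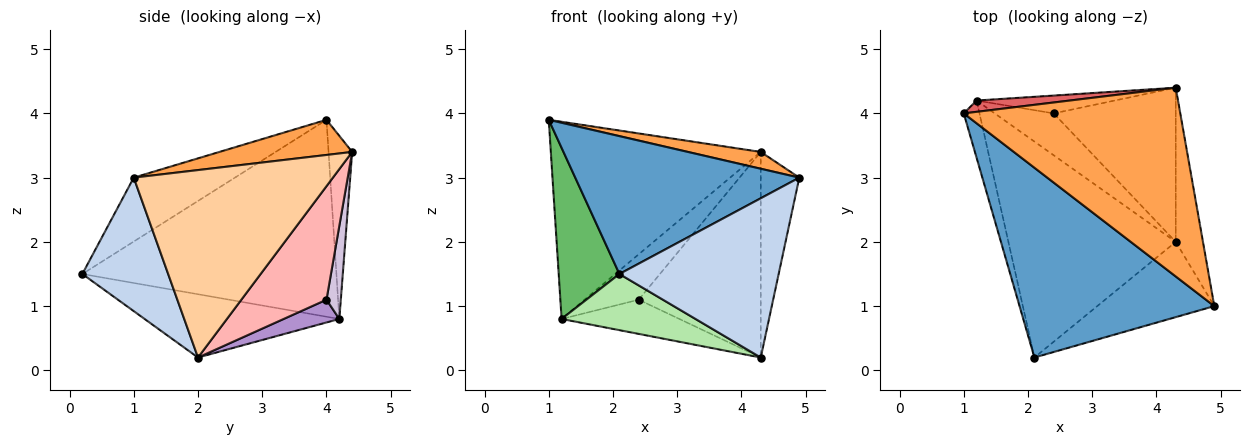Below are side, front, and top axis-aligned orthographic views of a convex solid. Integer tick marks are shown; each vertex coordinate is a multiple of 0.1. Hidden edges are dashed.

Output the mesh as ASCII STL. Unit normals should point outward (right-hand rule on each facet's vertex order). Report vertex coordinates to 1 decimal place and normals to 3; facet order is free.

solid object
 facet normal -0.257 -0.568 0.782
  outer loop
   vertex 2.1 0.2 1.5
   vertex 4.9 1.0 3.0
   vertex 1.0 4.0 3.9
  endloop
 endfacet
 facet normal 0.438 -0.813 -0.384
  outer loop
   vertex 4.3 2.0 0.2
   vertex 4.9 1.0 3.0
   vertex 2.1 0.2 1.5
  endloop
 endfacet
 facet normal 0.160 -0.088 0.983
  outer loop
   vertex 4.3 4.4 3.4
   vertex 1.0 4.0 3.9
   vertex 4.9 1.0 3.0
  endloop
 endfacet
 facet normal 0.972 0.188 -0.141
  outer loop
   vertex 4.3 4.4 3.4
   vertex 4.9 1.0 3.0
   vertex 4.3 2.0 0.2
  endloop
 endfacet
 facet normal -0.970 -0.232 -0.078
  outer loop
   vertex 1.2 4.2 0.8
   vertex 2.1 0.2 1.5
   vertex 1.0 4.0 3.9
  endloop
 endfacet
 facet normal -0.344 -0.236 -0.909
  outer loop
   vertex 1.2 4.2 0.8
   vertex 4.3 2.0 0.2
   vertex 2.1 0.2 1.5
  endloop
 endfacet
 facet normal -0.112 0.992 0.057
  outer loop
   vertex 1.2 4.2 0.8
   vertex 1.0 4.0 3.9
   vertex 4.3 4.4 3.4
  endloop
 endfacet
 facet normal 0.487 0.699 -0.524
  outer loop
   vertex 2.4 4.0 1.1
   vertex 4.3 4.4 3.4
   vertex 4.3 2.0 0.2
  endloop
 endfacet
 facet normal 0.287 0.606 -0.742
  outer loop
   vertex 2.4 4.0 1.1
   vertex 4.3 2.0 0.2
   vertex 1.2 4.2 0.8
  endloop
 endfacet
 facet normal 0.239 0.904 -0.355
  outer loop
   vertex 2.4 4.0 1.1
   vertex 1.2 4.2 0.8
   vertex 4.3 4.4 3.4
  endloop
 endfacet
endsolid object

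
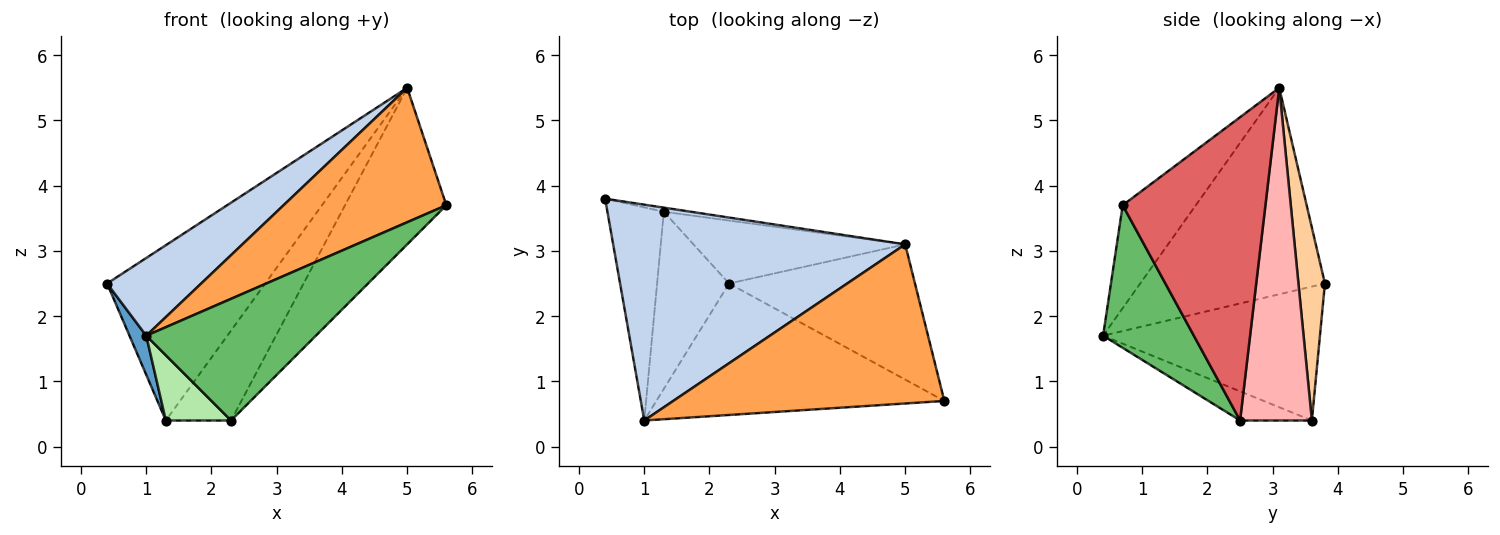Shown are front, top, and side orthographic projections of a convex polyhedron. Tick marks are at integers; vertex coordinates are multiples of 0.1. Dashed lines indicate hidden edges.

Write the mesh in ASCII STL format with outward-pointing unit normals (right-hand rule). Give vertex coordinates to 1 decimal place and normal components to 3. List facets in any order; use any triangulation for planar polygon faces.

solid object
 facet normal -0.919 -0.071 -0.387
  outer loop
   vertex 1.3 3.6 0.4
   vertex 1.0 0.4 1.7
   vertex 0.4 3.8 2.5
  endloop
 endfacet
 facet normal -0.554 -0.282 0.783
  outer loop
   vertex 5.0 3.1 5.5
   vertex 0.4 3.8 2.5
   vertex 1.0 0.4 1.7
  endloop
 endfacet
 facet normal -0.279 -0.620 0.734
  outer loop
   vertex 5.0 3.1 5.5
   vertex 1.0 0.4 1.7
   vertex 5.6 0.7 3.7
  endloop
 endfacet
 facet normal 0.165 0.986 -0.023
  outer loop
   vertex 5.0 3.1 5.5
   vertex 1.3 3.6 0.4
   vertex 0.4 3.8 2.5
  endloop
 endfacet
 facet normal 0.342 -0.638 -0.690
  outer loop
   vertex 2.3 2.5 0.4
   vertex 5.6 0.7 3.7
   vertex 1.0 0.4 1.7
  endloop
 endfacet
 facet normal -0.355 -0.323 -0.877
  outer loop
   vertex 2.3 2.5 0.4
   vertex 1.0 0.4 1.7
   vertex 1.3 3.6 0.4
  endloop
 endfacet
 facet normal 0.729 0.518 -0.447
  outer loop
   vertex 2.3 2.5 0.4
   vertex 5.0 3.1 5.5
   vertex 5.6 0.7 3.7
  endloop
 endfacet
 facet normal 0.669 0.609 -0.426
  outer loop
   vertex 2.3 2.5 0.4
   vertex 1.3 3.6 0.4
   vertex 5.0 3.1 5.5
  endloop
 endfacet
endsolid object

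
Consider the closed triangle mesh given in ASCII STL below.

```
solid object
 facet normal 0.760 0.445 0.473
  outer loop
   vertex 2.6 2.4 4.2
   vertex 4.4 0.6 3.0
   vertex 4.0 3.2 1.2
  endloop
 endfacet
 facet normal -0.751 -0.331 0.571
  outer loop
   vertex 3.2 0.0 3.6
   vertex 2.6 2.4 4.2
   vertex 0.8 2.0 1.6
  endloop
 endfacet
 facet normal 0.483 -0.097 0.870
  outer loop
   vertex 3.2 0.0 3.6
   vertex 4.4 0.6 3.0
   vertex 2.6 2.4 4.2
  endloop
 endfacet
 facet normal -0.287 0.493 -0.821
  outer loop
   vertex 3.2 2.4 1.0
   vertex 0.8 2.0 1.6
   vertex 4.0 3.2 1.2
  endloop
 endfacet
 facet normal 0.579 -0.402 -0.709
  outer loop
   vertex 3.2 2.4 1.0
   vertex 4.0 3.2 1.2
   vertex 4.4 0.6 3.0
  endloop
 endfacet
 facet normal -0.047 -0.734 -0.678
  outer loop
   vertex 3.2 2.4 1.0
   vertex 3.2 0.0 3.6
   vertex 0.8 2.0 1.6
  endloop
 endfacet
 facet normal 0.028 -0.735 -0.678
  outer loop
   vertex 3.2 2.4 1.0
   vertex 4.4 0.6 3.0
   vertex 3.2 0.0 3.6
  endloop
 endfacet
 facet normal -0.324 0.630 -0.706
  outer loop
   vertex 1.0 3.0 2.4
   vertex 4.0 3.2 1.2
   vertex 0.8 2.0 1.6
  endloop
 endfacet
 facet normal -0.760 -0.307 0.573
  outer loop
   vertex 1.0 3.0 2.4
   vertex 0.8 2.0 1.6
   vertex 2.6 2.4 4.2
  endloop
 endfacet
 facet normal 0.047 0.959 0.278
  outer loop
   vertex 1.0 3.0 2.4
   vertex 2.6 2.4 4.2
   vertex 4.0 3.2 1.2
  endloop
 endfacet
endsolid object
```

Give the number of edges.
15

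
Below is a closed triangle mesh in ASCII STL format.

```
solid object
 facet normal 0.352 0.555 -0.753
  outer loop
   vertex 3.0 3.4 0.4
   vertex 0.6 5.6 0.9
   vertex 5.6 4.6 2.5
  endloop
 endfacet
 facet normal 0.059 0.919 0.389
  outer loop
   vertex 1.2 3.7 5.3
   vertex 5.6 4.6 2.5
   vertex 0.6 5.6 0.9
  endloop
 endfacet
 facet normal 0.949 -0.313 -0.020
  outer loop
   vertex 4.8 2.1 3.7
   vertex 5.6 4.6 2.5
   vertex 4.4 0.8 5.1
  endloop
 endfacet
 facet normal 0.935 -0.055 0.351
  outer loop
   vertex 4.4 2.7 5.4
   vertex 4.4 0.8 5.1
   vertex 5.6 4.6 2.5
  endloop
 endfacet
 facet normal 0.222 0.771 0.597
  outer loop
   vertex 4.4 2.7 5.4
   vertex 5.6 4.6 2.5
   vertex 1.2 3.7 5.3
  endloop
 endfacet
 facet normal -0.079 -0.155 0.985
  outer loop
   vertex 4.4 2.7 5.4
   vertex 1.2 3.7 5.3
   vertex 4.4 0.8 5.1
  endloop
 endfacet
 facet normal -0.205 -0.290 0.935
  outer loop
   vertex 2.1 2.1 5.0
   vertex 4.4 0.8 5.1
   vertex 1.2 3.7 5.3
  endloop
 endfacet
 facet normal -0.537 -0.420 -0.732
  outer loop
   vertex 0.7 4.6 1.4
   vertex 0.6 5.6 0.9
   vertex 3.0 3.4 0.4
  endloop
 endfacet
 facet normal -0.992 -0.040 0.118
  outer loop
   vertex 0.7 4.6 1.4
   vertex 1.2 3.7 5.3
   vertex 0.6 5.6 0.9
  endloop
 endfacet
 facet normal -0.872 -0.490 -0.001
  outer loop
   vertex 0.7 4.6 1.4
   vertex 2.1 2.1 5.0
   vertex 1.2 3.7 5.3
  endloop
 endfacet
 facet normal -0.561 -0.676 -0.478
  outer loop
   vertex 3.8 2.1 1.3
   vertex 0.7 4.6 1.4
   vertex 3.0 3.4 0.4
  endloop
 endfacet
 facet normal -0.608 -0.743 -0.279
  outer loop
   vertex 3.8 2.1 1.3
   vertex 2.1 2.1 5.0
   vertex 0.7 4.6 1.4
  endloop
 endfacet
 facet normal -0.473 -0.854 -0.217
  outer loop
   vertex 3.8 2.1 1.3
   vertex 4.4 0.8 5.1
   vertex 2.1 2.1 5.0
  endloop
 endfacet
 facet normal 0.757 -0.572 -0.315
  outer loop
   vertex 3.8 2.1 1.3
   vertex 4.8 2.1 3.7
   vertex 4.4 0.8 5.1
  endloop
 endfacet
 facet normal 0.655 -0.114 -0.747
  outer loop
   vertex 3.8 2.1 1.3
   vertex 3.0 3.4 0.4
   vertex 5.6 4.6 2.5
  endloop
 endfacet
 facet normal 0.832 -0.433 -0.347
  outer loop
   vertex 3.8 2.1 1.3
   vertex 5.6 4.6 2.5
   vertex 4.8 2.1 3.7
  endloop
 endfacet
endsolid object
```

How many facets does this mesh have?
16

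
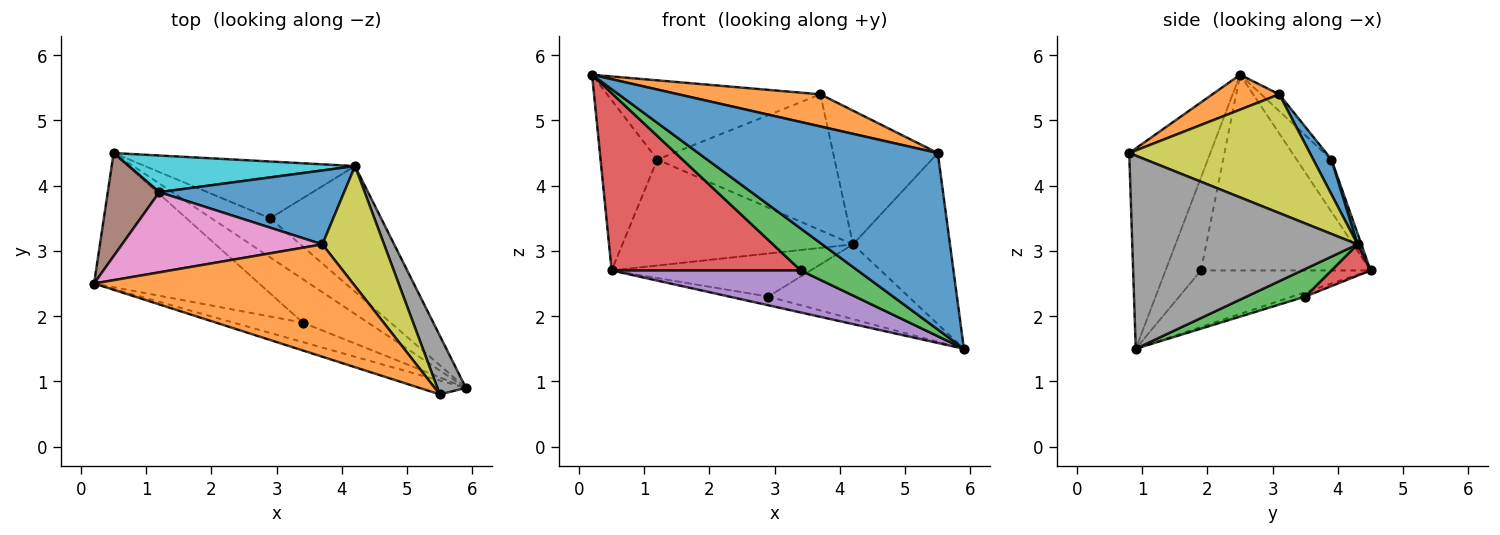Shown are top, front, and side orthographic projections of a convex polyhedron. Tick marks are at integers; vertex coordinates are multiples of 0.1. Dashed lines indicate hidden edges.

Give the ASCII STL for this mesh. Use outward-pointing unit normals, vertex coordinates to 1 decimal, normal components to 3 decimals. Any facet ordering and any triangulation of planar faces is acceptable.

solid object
 facet normal -0.320 -0.945 -0.074
  outer loop
   vertex 5.5 0.8 4.5
   vertex 0.2 2.5 5.7
   vertex 5.9 0.9 1.5
  endloop
 endfacet
 facet normal 0.128 -0.273 0.954
  outer loop
   vertex 3.7 3.1 5.4
   vertex 0.2 2.5 5.7
   vertex 5.5 0.8 4.5
  endloop
 endfacet
 facet normal -0.492 -0.790 -0.367
  outer loop
   vertex 3.4 1.9 2.7
   vertex 5.9 0.9 1.5
   vertex 0.2 2.5 5.7
  endloop
 endfacet
 facet normal -0.582 -0.649 -0.491
  outer loop
   vertex 3.4 1.9 2.7
   vertex 0.2 2.5 5.7
   vertex 0.5 4.5 2.7
  endloop
 endfacet
 facet normal -0.529 -0.590 -0.610
  outer loop
   vertex 3.4 1.9 2.7
   vertex 0.5 4.5 2.7
   vertex 5.9 0.9 1.5
  endloop
 endfacet
 facet normal -0.464 0.758 0.459
  outer loop
   vertex 1.2 3.9 4.4
   vertex 0.5 4.5 2.7
   vertex 0.2 2.5 5.7
  endloop
 endfacet
 facet normal -0.059 0.702 0.710
  outer loop
   vertex 1.2 3.9 4.4
   vertex 0.2 2.5 5.7
   vertex 3.7 3.1 5.4
  endloop
 endfacet
 facet normal 0.910 0.392 0.134
  outer loop
   vertex 4.2 4.3 3.1
   vertex 5.5 0.8 4.5
   vertex 5.9 0.9 1.5
  endloop
 endfacet
 facet normal 0.789 0.457 0.410
  outer loop
   vertex 4.2 4.3 3.1
   vertex 3.7 3.1 5.4
   vertex 5.5 0.8 4.5
  endloop
 endfacet
 facet normal 0.016 0.945 0.327
  outer loop
   vertex 4.2 4.3 3.1
   vertex 0.5 4.5 2.7
   vertex 1.2 3.9 4.4
  endloop
 endfacet
 facet normal 0.090 0.875 0.476
  outer loop
   vertex 4.2 4.3 3.1
   vertex 1.2 3.9 4.4
   vertex 3.7 3.1 5.4
  endloop
 endfacet
 facet normal -0.072 0.216 -0.974
  outer loop
   vertex 2.9 3.5 2.3
   vertex 5.9 0.9 1.5
   vertex 0.5 4.5 2.7
  endloop
 endfacet
 facet normal 0.209 0.500 -0.840
  outer loop
   vertex 2.9 3.5 2.3
   vertex 4.2 4.3 3.1
   vertex 5.9 0.9 1.5
  endloop
 endfacet
 facet normal 0.118 0.600 -0.791
  outer loop
   vertex 2.9 3.5 2.3
   vertex 0.5 4.5 2.7
   vertex 4.2 4.3 3.1
  endloop
 endfacet
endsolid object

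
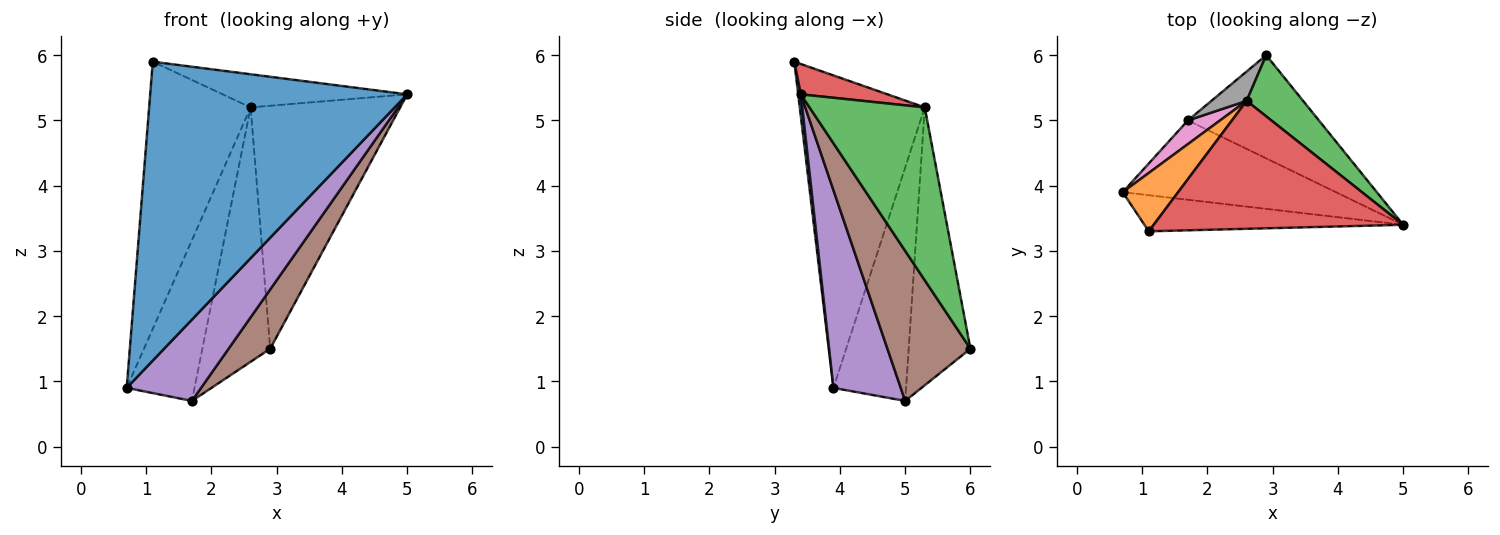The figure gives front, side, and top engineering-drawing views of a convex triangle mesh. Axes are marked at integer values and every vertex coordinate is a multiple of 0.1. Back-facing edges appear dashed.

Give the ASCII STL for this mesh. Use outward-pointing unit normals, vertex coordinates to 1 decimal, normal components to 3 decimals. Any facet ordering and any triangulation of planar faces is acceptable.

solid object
 facet normal 0.010 -0.993 -0.120
  outer loop
   vertex 1.1 3.3 5.9
   vertex 0.7 3.9 0.9
   vertex 5.0 3.4 5.4
  endloop
 endfacet
 facet normal -0.769 0.625 0.136
  outer loop
   vertex 2.6 5.3 5.2
   vertex 0.7 3.9 0.9
   vertex 1.1 3.3 5.9
  endloop
 endfacet
 facet normal 0.599 0.777 0.195
  outer loop
   vertex 2.6 5.3 5.2
   vertex 5.0 3.4 5.4
   vertex 2.9 6.0 1.5
  endloop
 endfacet
 facet normal 0.117 0.249 0.961
  outer loop
   vertex 2.6 5.3 5.2
   vertex 1.1 3.3 5.9
   vertex 5.0 3.4 5.4
  endloop
 endfacet
 facet normal 0.544 -0.601 -0.586
  outer loop
   vertex 1.7 5.0 0.7
   vertex 5.0 3.4 5.4
   vertex 0.7 3.9 0.9
  endloop
 endfacet
 facet normal 0.705 -0.354 -0.615
  outer loop
   vertex 1.7 5.0 0.7
   vertex 2.9 6.0 1.5
   vertex 5.0 3.4 5.4
  endloop
 endfacet
 facet normal -0.727 0.679 0.100
  outer loop
   vertex 1.7 5.0 0.7
   vertex 0.7 3.9 0.9
   vertex 2.6 5.3 5.2
  endloop
 endfacet
 facet normal -0.671 0.737 0.085
  outer loop
   vertex 1.7 5.0 0.7
   vertex 2.6 5.3 5.2
   vertex 2.9 6.0 1.5
  endloop
 endfacet
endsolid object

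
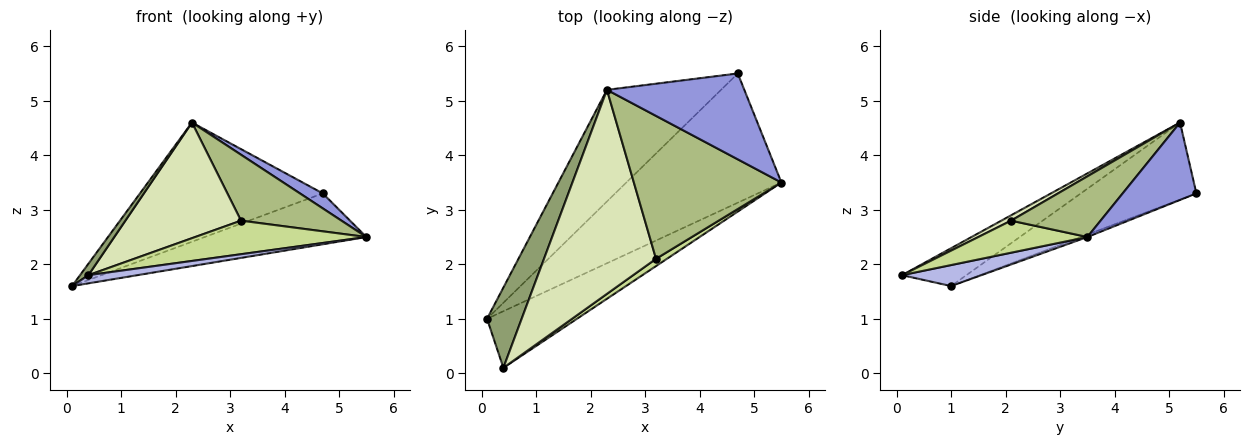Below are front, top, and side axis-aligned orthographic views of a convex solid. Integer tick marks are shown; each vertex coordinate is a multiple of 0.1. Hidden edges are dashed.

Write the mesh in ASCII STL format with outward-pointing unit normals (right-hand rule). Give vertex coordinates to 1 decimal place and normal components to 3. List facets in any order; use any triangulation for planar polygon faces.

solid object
 facet normal -0.015 0.366 -0.930
  outer loop
   vertex 4.7 5.5 3.3
   vertex 5.5 3.5 2.5
   vertex 0.1 1.0 1.6
  endloop
 endfacet
 facet normal -0.419 0.663 -0.621
  outer loop
   vertex 4.7 5.5 3.3
   vertex 0.1 1.0 1.6
   vertex 2.3 5.2 4.6
  endloop
 endfacet
 facet normal 0.485 -0.150 0.861
  outer loop
   vertex 4.7 5.5 3.3
   vertex 2.3 5.2 4.6
   vertex 5.5 3.5 2.5
  endloop
 endfacet
 facet normal 0.225 -0.139 -0.964
  outer loop
   vertex 0.4 0.1 1.8
   vertex 0.1 1.0 1.6
   vertex 5.5 3.5 2.5
  endloop
 endfacet
 facet normal -0.734 -0.095 0.672
  outer loop
   vertex 0.4 0.1 1.8
   vertex 2.3 5.2 4.6
   vertex 0.1 1.0 1.6
  endloop
 endfacet
 facet normal 0.350 -0.392 0.851
  outer loop
   vertex 3.2 2.1 2.8
   vertex 5.5 3.5 2.5
   vertex 2.3 5.2 4.6
  endloop
 endfacet
 facet normal 0.528 -0.830 0.180
  outer loop
   vertex 3.2 2.1 2.8
   vertex 0.4 0.1 1.8
   vertex 5.5 3.5 2.5
  endloop
 endfacet
 facet normal 0.041 -0.493 0.869
  outer loop
   vertex 3.2 2.1 2.8
   vertex 2.3 5.2 4.6
   vertex 0.4 0.1 1.8
  endloop
 endfacet
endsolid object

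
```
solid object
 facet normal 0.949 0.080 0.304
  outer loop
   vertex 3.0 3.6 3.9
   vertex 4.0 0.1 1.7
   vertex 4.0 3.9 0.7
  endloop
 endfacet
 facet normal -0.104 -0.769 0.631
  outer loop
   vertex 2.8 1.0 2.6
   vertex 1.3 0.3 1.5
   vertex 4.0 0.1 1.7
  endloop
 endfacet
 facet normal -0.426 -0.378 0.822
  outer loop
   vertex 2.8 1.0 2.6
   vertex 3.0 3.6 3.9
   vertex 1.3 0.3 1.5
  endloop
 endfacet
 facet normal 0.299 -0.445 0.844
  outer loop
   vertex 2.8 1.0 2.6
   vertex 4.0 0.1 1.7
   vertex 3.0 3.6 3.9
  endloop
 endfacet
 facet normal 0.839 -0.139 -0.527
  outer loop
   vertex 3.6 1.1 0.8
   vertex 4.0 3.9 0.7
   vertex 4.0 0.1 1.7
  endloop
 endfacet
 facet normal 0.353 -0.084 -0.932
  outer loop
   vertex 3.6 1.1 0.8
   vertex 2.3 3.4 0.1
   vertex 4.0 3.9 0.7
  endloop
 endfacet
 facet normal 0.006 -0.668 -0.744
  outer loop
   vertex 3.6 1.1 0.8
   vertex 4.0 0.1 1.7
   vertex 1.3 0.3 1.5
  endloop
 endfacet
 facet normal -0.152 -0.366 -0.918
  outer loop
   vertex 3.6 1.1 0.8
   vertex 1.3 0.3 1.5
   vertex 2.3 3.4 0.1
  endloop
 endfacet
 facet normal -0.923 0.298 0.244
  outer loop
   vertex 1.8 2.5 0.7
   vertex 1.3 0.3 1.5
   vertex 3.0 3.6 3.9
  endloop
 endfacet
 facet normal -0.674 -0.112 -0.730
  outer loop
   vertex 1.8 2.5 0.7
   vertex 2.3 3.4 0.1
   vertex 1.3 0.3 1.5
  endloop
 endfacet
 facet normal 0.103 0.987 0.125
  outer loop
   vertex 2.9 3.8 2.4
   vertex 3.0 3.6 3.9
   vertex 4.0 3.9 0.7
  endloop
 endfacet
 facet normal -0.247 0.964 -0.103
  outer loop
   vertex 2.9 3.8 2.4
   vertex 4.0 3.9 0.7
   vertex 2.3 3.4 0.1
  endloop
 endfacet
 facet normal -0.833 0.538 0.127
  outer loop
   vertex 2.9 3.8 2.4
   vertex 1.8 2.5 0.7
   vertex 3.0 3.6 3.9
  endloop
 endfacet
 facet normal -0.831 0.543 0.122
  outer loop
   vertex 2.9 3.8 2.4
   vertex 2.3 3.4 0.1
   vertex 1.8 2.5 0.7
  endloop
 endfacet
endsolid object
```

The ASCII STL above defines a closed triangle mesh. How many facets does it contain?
14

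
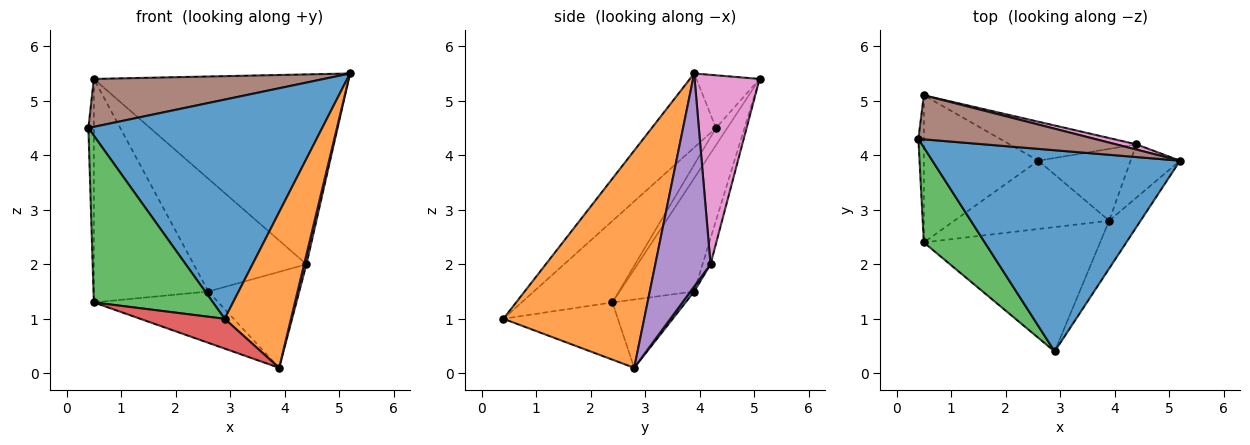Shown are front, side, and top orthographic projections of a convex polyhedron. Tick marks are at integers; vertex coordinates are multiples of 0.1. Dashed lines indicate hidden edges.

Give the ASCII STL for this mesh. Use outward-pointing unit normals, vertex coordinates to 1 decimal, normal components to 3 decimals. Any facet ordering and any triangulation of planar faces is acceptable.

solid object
 facet normal -0.198 -0.722 0.663
  outer loop
   vertex 2.9 0.4 1.0
   vertex 5.2 3.9 5.5
   vertex 0.4 4.3 4.5
  endloop
 endfacet
 facet normal 0.897 -0.422 -0.130
  outer loop
   vertex 3.9 2.8 0.1
   vertex 5.2 3.9 5.5
   vertex 2.9 0.4 1.0
  endloop
 endfacet
 facet normal -0.552 -0.724 0.413
  outer loop
   vertex 0.5 2.4 1.3
   vertex 2.9 0.4 1.0
   vertex 0.4 4.3 4.5
  endloop
 endfacet
 facet normal -0.301 -0.222 -0.927
  outer loop
   vertex 0.5 2.4 1.3
   vertex 3.9 2.8 0.1
   vertex 2.9 0.4 1.0
  endloop
 endfacet
 facet normal 0.973 -0.041 -0.226
  outer loop
   vertex 4.4 4.2 2.0
   vertex 5.2 3.9 5.5
   vertex 3.9 2.8 0.1
  endloop
 endfacet
 facet normal -0.198 -0.722 0.663
  outer loop
   vertex 0.5 5.1 5.4
   vertex 0.4 4.3 4.5
   vertex 5.2 3.9 5.5
  endloop
 endfacet
 facet normal 0.247 0.969 0.027
  outer loop
   vertex 0.5 5.1 5.4
   vertex 5.2 3.9 5.5
   vertex 4.4 4.2 2.0
  endloop
 endfacet
 facet normal -0.866 0.418 -0.275
  outer loop
   vertex 0.5 5.1 5.4
   vertex 0.5 2.4 1.3
   vertex 0.4 4.3 4.5
  endloop
 endfacet
 facet normal -0.333 0.566 -0.754
  outer loop
   vertex 2.6 3.9 1.5
   vertex 3.9 2.8 0.1
   vertex 0.5 2.4 1.3
  endloop
 endfacet
 facet normal -0.478 0.734 -0.483
  outer loop
   vertex 2.6 3.9 1.5
   vertex 0.5 2.4 1.3
   vertex 0.5 5.1 5.4
  endloop
 endfacet
 facet normal 0.033 0.800 -0.598
  outer loop
   vertex 2.6 3.9 1.5
   vertex 4.4 4.2 2.0
   vertex 3.9 2.8 0.1
  endloop
 endfacet
 facet normal -0.067 0.943 -0.326
  outer loop
   vertex 2.6 3.9 1.5
   vertex 0.5 5.1 5.4
   vertex 4.4 4.2 2.0
  endloop
 endfacet
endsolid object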